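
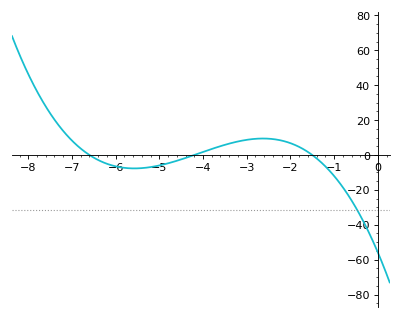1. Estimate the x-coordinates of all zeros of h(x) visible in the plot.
-6.6, -4.2, -1.5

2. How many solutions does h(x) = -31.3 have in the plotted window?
1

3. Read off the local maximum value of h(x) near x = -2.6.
9.44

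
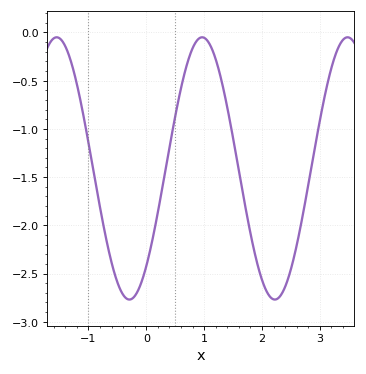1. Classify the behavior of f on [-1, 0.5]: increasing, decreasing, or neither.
neither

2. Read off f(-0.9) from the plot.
-1.5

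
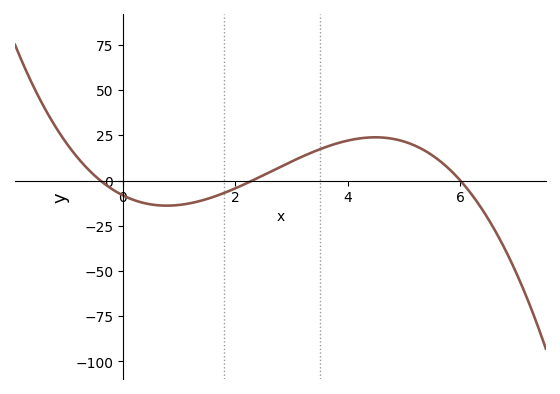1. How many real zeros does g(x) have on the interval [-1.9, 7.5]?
3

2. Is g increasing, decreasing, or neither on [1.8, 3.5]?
increasing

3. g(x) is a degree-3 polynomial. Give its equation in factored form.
y = -1.48(x + 0.4)(x - 2.3)(x - 6)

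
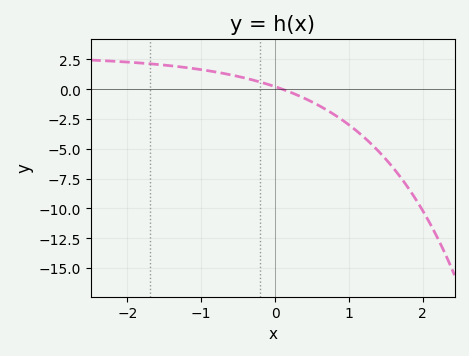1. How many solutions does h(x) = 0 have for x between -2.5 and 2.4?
1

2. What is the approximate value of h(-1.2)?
1.82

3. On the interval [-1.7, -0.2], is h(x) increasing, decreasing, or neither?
decreasing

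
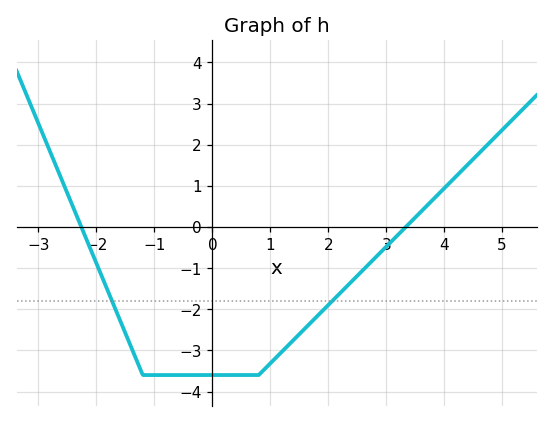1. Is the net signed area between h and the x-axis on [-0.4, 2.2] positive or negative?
negative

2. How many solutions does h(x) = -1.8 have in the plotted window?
2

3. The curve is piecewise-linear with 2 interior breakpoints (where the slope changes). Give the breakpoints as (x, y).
(-1.2, -3.6); (0.8, -3.6)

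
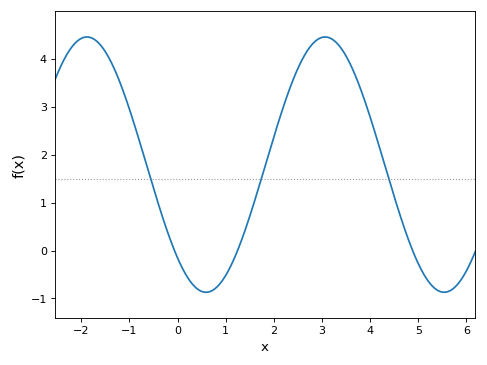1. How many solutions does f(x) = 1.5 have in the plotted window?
3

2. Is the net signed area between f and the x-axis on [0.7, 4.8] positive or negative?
positive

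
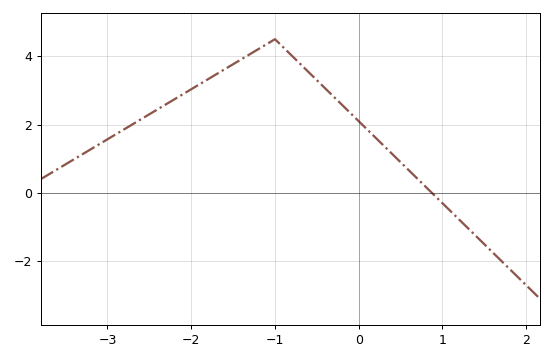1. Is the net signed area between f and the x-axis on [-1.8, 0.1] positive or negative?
positive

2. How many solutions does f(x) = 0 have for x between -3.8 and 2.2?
1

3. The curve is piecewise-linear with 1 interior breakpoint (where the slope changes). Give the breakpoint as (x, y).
(-1, 4.5)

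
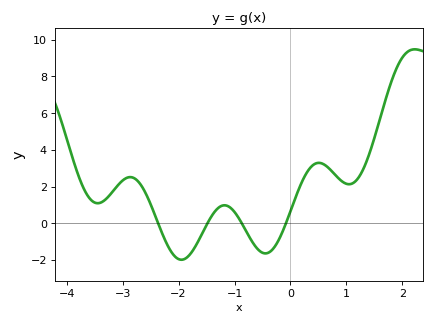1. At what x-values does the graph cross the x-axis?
-2.4, -1.5, -0.9, -0.1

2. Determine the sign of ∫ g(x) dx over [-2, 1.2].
positive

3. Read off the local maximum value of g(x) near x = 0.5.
3.2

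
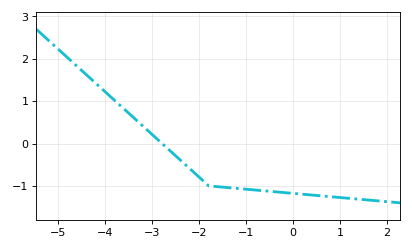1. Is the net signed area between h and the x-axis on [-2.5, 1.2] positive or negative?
negative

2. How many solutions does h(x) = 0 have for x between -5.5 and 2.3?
1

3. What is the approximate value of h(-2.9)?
0.108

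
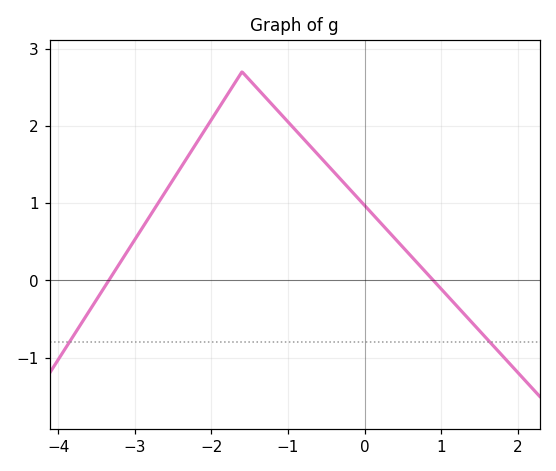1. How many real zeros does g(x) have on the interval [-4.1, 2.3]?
2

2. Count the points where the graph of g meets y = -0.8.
2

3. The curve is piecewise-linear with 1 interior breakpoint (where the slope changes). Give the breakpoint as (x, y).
(-1.6, 2.7)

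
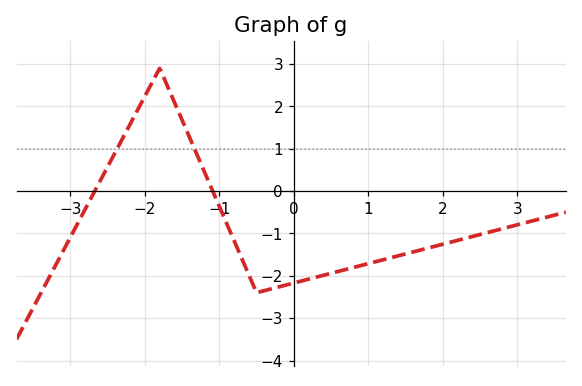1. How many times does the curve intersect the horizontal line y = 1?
2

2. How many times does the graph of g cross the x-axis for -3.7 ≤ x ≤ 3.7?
2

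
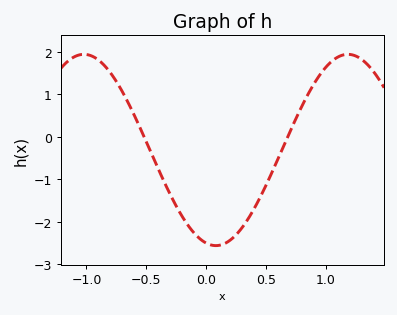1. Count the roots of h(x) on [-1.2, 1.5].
2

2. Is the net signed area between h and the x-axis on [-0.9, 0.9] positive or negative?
negative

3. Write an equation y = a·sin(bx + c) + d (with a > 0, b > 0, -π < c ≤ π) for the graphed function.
y = 2.25sin(2.9x - 1.8) - 0.31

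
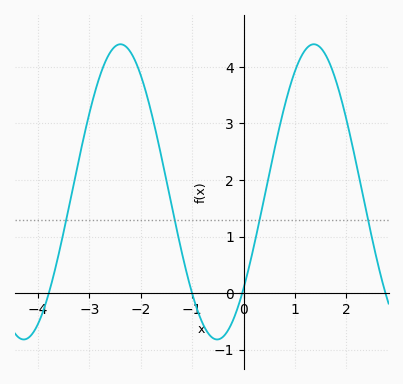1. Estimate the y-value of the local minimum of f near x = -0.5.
-0.82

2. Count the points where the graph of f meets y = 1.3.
4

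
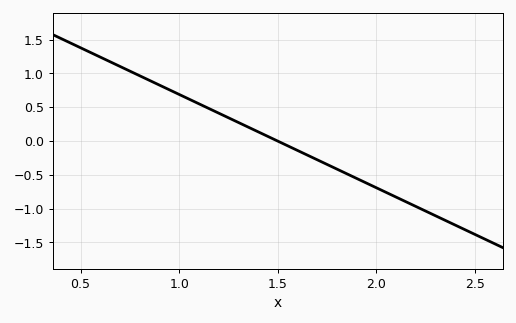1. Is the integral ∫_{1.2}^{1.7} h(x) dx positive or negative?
positive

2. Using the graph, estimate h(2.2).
-0.95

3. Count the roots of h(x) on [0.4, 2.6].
1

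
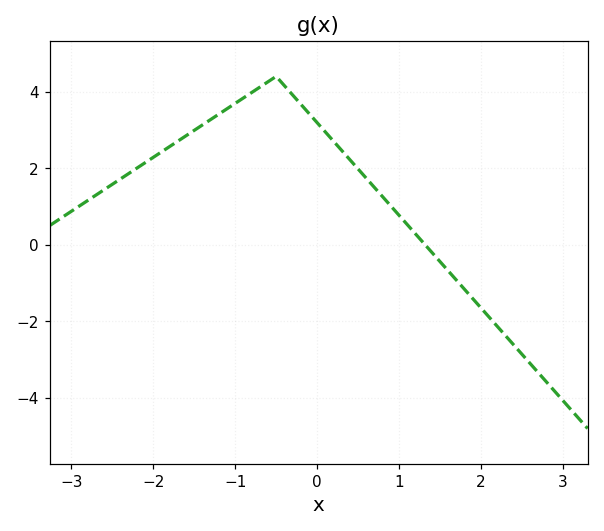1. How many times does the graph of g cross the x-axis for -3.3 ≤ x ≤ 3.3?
1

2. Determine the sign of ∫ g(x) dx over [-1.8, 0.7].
positive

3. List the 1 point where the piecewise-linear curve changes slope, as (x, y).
(-0.5, 4.4)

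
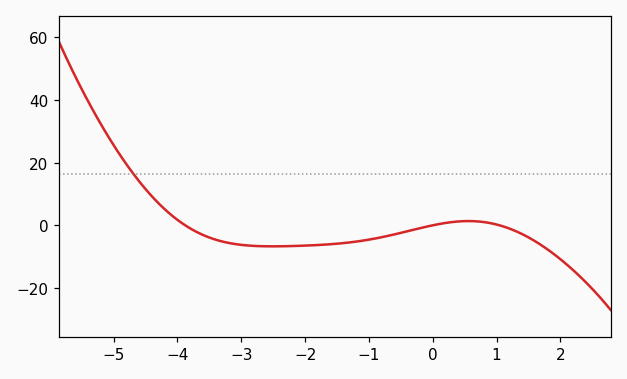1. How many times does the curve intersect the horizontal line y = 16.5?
1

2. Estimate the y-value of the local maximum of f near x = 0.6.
2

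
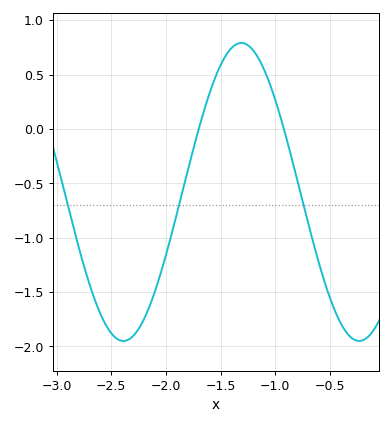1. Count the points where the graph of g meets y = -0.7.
3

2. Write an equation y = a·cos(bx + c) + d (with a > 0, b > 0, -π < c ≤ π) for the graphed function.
y = 1.37cos(2.91x - 2.47) - 0.58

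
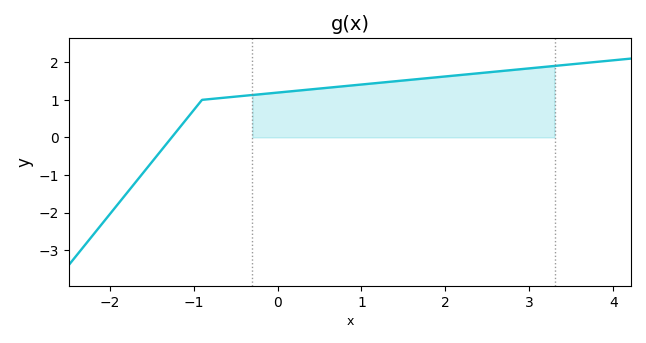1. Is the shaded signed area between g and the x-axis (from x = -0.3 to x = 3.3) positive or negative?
positive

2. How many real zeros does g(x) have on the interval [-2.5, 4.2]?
1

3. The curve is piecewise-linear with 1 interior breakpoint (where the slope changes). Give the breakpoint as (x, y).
(-0.9, 1)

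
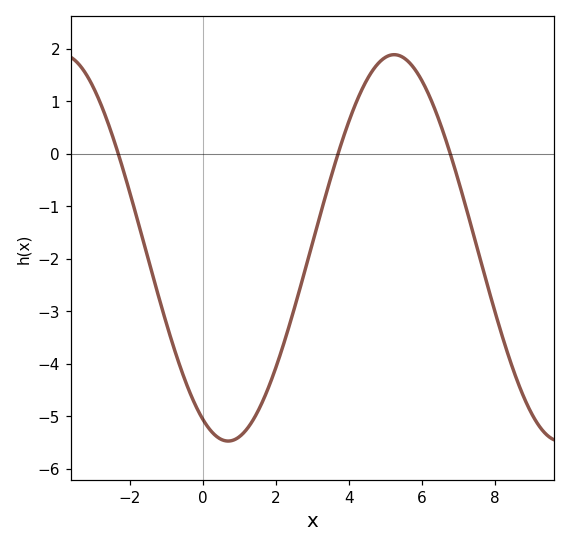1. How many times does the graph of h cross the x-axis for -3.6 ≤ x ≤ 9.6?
3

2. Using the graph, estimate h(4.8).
1.72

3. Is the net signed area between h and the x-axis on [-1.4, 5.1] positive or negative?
negative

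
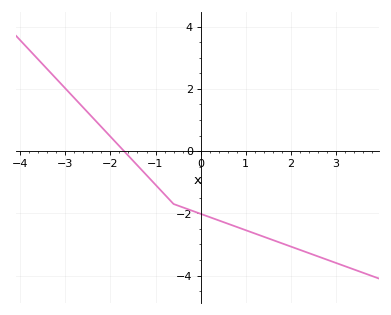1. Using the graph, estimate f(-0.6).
-1.6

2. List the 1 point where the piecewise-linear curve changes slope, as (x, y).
(-0.6, -1.7)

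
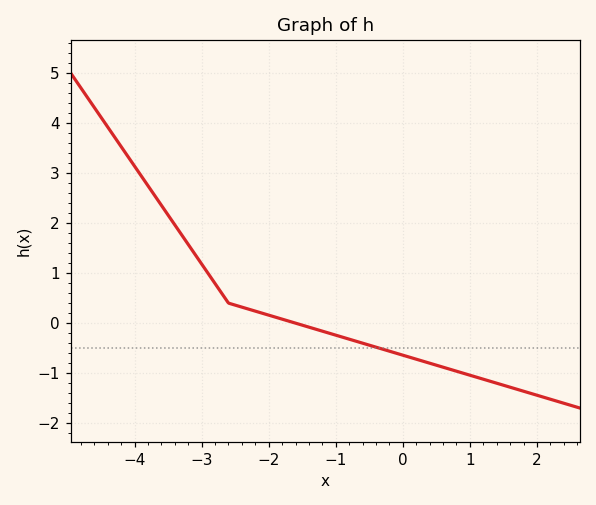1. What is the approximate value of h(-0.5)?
-0.4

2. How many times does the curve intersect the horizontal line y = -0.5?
1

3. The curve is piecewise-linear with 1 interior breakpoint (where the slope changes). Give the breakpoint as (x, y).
(-2.6, 0.4)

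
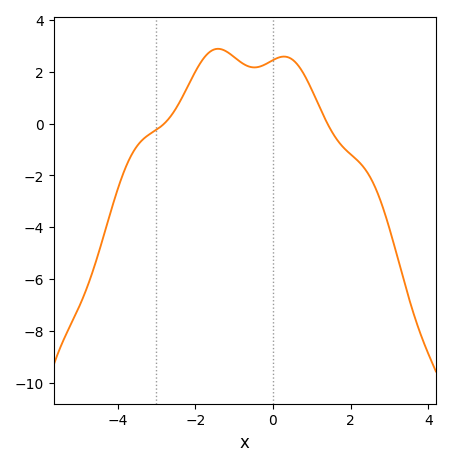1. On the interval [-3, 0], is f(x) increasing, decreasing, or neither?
neither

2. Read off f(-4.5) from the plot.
-5.05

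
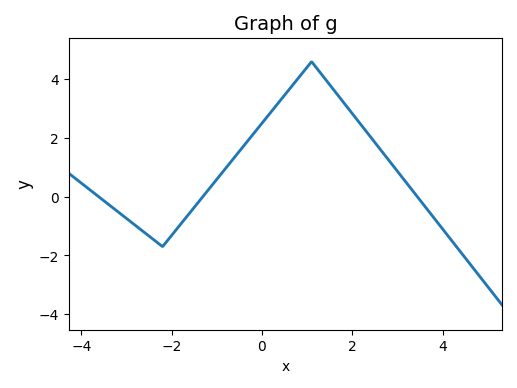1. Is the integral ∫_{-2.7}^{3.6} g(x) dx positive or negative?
positive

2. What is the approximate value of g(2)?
2.8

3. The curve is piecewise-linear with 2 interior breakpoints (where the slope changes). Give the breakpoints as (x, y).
(-2.2, -1.7); (1.1, 4.6)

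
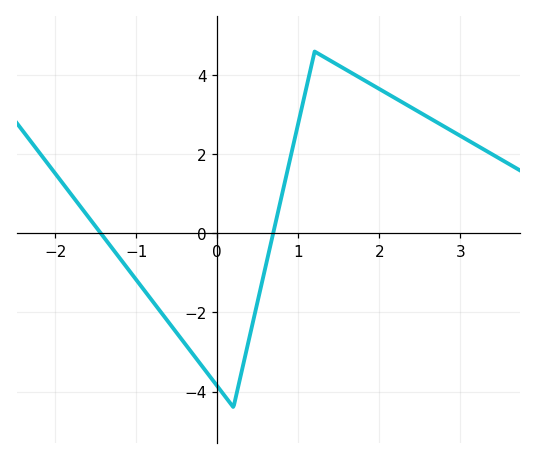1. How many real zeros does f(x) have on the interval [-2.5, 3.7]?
2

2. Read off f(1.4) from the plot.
4.4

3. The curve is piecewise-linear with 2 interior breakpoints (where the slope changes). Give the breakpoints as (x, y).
(0.2, -4.4); (1.2, 4.6)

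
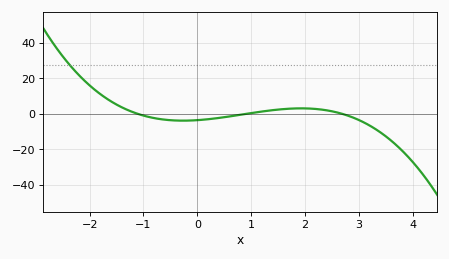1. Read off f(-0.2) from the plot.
-4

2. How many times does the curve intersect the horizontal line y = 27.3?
1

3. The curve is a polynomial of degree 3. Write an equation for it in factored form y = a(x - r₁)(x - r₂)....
y = -1.31(x + 1.1)(x - 0.9)(x - 2.7)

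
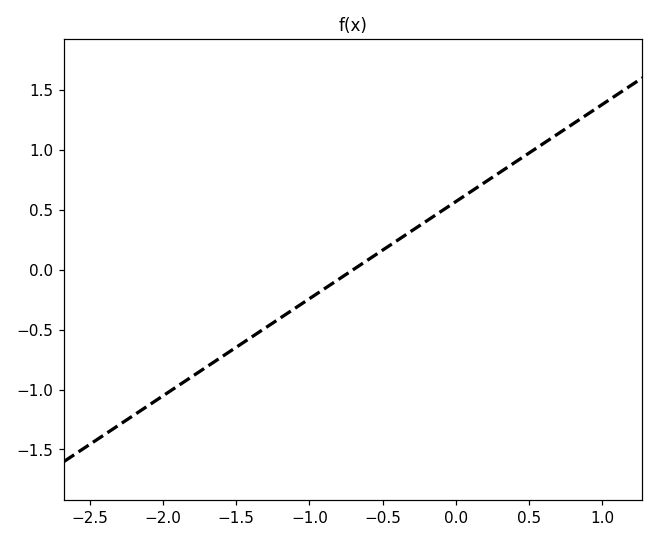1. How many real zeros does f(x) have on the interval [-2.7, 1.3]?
1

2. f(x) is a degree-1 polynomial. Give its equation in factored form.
y = 0.81(x + 0.7)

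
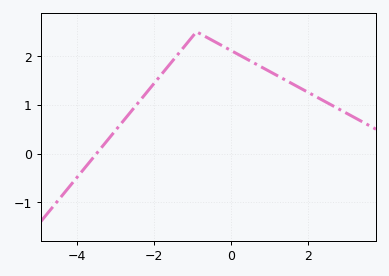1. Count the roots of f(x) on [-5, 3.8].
1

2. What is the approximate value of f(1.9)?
1.3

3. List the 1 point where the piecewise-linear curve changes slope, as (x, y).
(-0.9, 2.5)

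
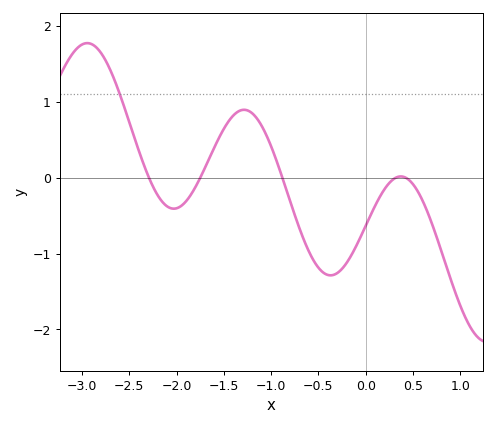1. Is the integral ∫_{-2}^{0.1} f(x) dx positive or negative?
negative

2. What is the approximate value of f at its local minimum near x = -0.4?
-1.3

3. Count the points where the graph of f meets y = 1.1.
1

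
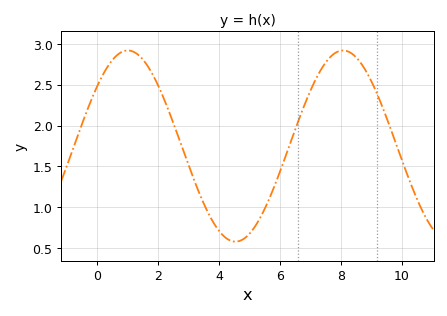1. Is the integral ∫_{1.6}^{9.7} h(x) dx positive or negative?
positive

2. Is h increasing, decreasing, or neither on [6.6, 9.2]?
neither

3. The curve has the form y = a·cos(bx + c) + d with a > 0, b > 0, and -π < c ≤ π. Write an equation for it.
y = 1.17cos(0.89x - 0.9) + 1.75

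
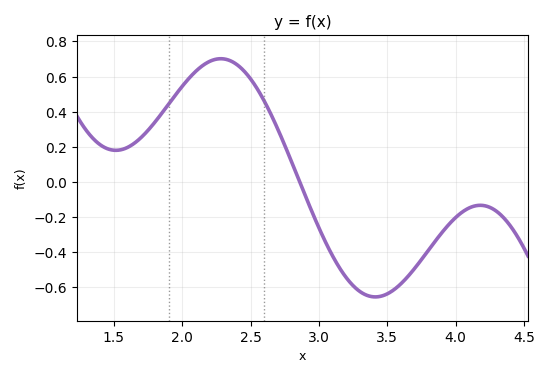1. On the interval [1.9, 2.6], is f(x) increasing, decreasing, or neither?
neither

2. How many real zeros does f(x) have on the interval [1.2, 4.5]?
1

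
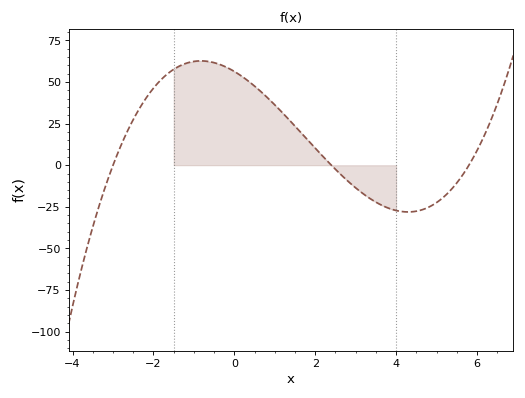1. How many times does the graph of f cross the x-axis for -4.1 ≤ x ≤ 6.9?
3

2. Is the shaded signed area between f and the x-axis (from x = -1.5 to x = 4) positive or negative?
positive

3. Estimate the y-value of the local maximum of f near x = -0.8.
62.7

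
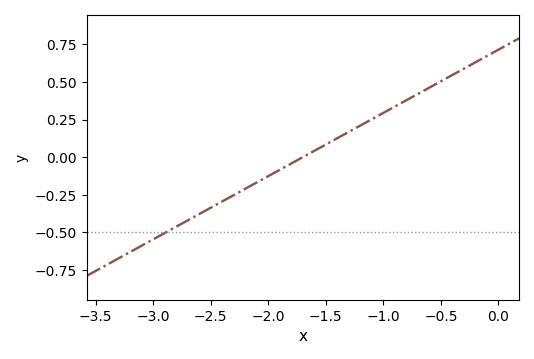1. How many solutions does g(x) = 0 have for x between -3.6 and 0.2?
1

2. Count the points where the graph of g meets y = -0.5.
1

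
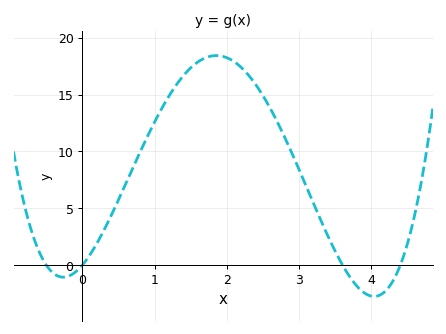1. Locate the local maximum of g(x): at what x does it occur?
1.9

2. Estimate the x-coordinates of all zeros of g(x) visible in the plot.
-0.5, 0, 3.6, 4.4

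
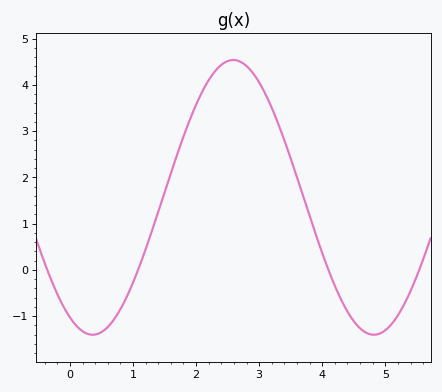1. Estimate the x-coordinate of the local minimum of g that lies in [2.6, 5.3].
4.8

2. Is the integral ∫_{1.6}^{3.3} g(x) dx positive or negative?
positive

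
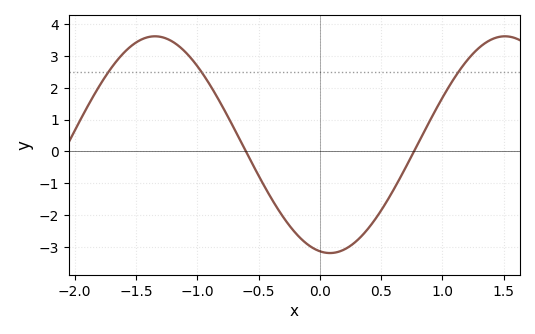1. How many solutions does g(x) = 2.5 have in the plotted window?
3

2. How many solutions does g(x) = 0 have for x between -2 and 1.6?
2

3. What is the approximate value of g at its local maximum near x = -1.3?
3.6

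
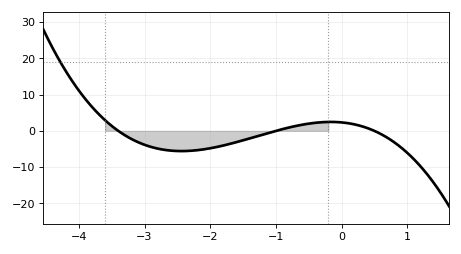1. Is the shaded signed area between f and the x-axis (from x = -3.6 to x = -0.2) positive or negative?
negative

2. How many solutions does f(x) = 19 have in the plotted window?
1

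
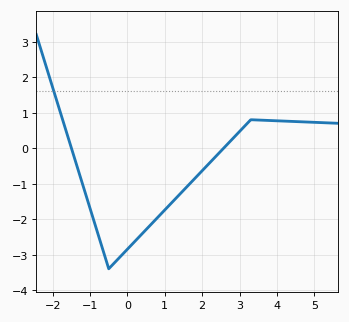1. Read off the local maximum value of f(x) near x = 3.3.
0.8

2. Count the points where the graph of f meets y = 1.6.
1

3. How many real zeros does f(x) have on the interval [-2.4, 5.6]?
2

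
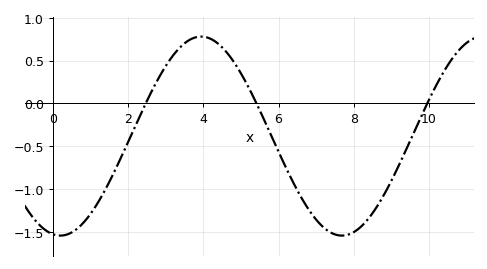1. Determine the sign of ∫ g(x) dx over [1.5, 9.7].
negative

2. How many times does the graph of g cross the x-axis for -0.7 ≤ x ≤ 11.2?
3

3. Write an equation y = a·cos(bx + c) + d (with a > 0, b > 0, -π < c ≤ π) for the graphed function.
y = 1.16cos(0.84x + 3) - 0.38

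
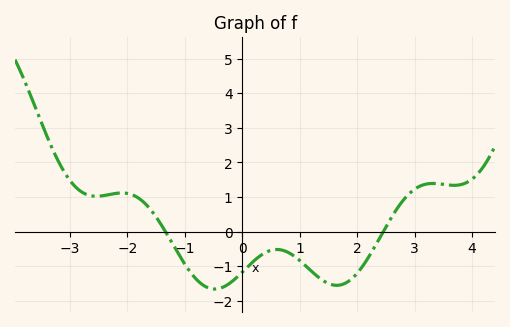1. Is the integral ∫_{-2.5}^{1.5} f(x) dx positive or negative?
negative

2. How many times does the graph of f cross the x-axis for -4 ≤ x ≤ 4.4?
2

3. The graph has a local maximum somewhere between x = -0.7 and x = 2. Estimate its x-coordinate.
0.601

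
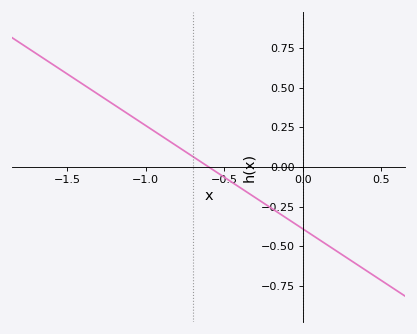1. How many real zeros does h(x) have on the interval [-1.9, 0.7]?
1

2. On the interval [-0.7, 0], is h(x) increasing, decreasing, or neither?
decreasing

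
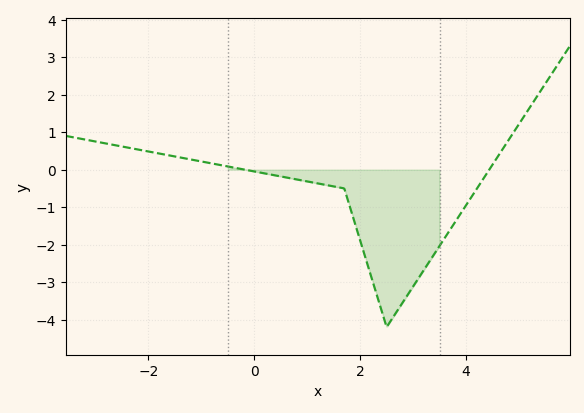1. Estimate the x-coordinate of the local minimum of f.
2.6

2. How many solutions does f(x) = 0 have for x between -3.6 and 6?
2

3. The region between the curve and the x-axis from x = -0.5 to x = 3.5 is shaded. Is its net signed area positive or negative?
negative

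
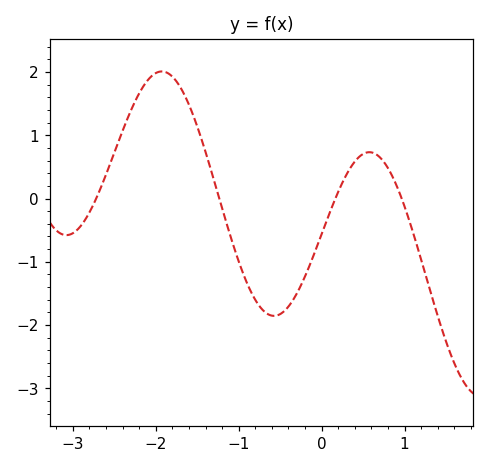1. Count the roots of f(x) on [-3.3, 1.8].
4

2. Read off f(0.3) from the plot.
0.4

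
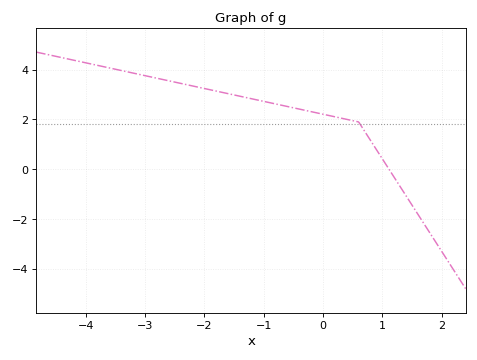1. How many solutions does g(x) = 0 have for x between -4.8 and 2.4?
1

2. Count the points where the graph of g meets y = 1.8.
1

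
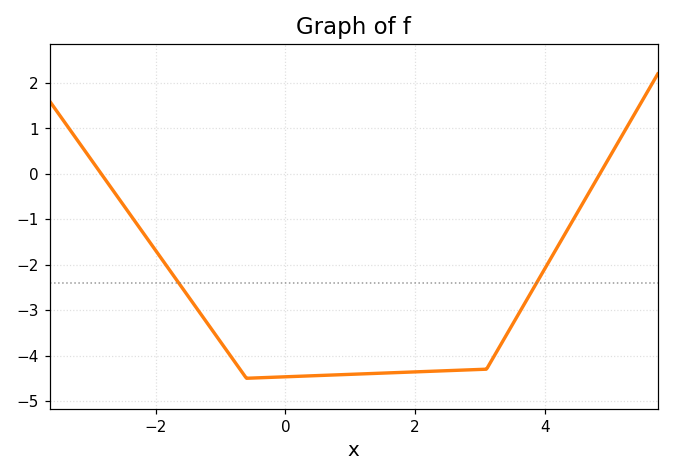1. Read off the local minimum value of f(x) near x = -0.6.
-4.5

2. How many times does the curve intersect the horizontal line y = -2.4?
2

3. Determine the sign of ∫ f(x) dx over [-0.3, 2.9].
negative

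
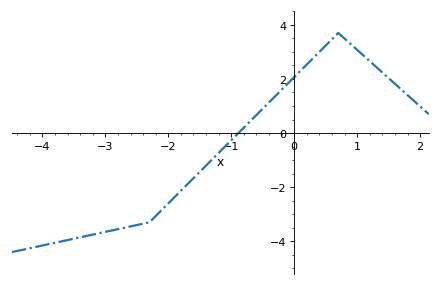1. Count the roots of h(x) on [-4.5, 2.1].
1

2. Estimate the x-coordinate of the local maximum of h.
0.7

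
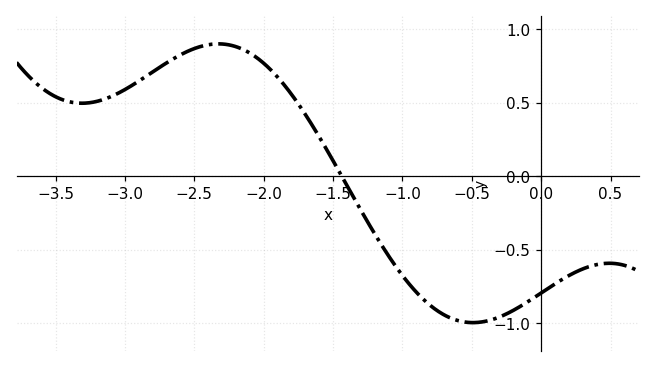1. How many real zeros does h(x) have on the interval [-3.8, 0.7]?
1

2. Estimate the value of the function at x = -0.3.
-0.959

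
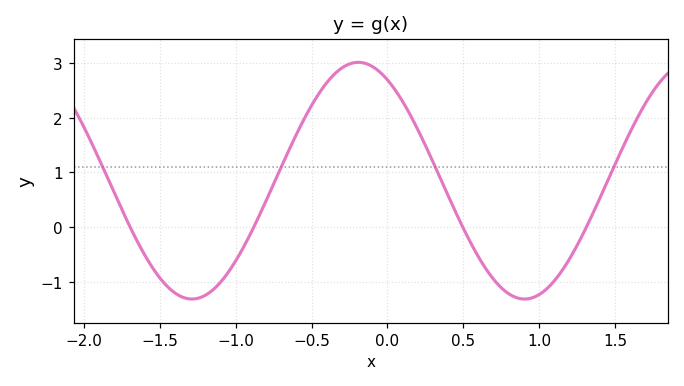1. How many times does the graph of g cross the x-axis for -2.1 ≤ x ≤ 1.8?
4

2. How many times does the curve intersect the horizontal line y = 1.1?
4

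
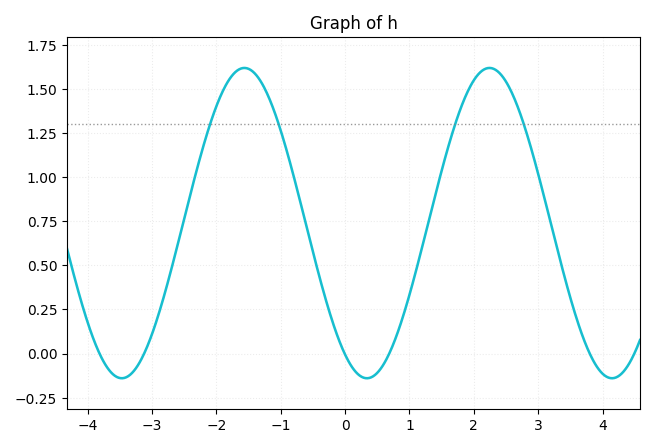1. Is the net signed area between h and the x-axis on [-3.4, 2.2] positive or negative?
positive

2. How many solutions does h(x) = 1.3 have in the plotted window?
4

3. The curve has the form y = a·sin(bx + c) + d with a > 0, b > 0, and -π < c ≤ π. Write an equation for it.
y = 0.88sin(1.6x - 2.1) + 0.74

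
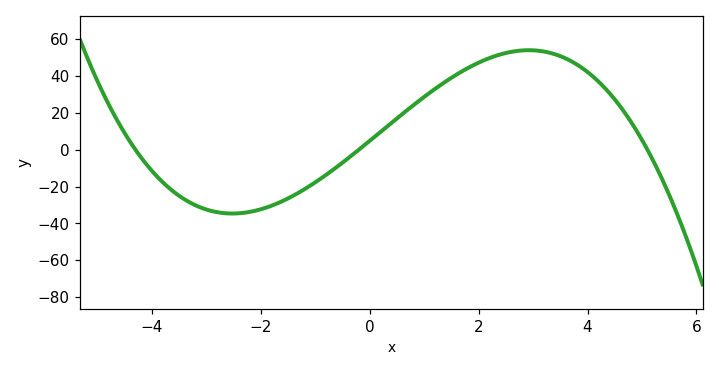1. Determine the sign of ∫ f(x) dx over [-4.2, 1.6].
negative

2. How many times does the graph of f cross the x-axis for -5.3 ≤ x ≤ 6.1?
3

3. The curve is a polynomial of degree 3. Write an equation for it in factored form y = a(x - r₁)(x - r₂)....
y = -1.1(x + 4.3)(x + 0.2)(x - 5.1)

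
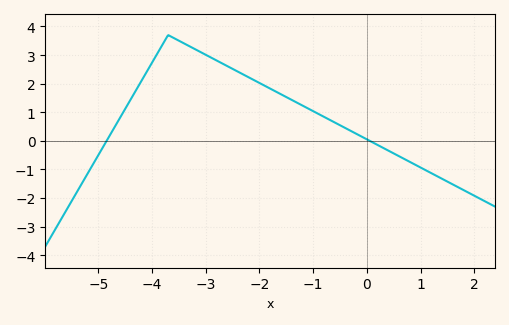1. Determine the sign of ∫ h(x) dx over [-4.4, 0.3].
positive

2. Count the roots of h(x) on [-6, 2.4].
2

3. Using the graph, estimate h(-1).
1.04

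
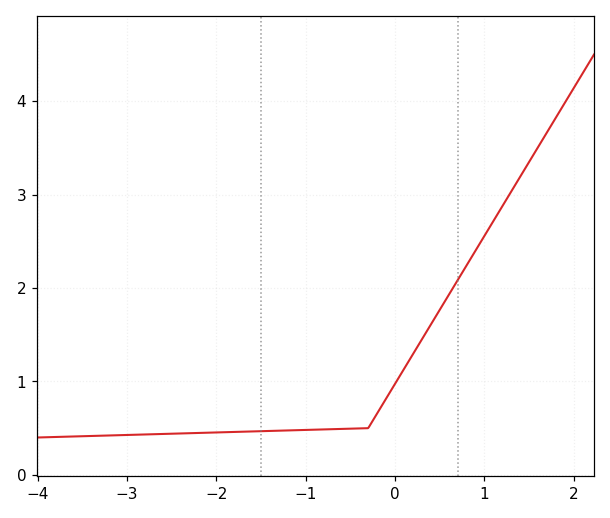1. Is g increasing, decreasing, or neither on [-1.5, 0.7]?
increasing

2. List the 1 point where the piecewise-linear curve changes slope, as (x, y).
(-0.3, 0.5)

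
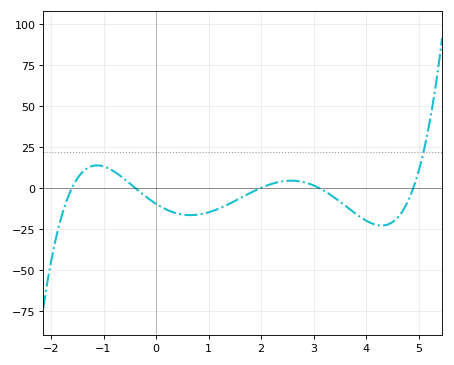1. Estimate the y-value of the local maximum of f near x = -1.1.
13.7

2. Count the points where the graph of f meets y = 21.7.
1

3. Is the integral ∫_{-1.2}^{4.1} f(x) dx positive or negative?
negative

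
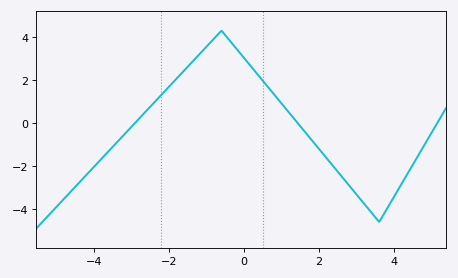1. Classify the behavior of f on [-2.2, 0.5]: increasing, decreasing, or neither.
neither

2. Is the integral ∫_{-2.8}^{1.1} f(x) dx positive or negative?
positive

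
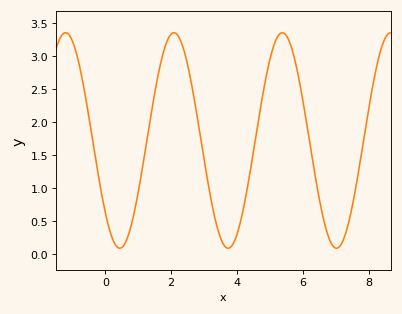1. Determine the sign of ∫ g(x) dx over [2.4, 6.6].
positive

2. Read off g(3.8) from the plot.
0.105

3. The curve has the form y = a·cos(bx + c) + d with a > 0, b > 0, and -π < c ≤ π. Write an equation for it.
y = 1.63cos(1.91x + 2.3) + 1.72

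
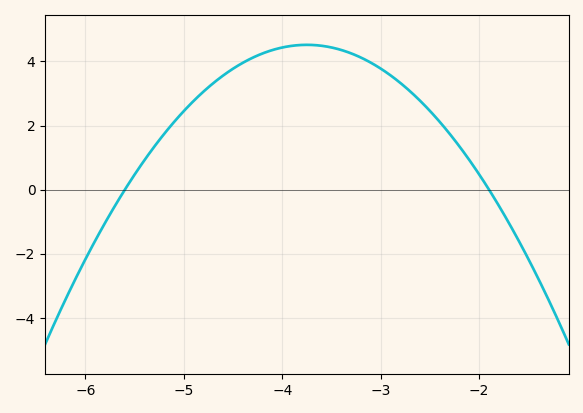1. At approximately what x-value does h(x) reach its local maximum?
-3.75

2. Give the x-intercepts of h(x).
-5.6, -1.9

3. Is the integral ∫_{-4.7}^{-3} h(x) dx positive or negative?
positive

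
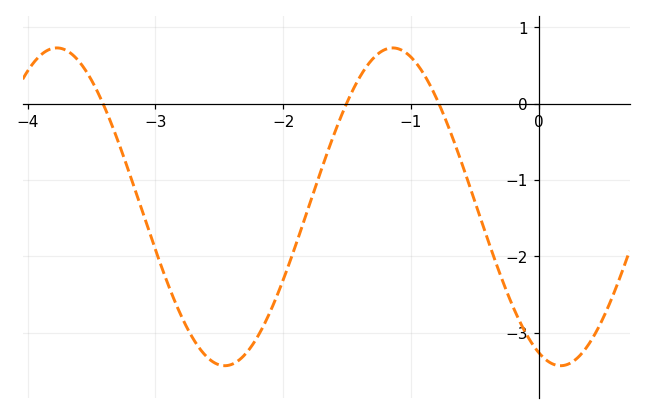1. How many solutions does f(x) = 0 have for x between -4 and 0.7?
3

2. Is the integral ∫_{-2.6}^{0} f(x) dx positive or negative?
negative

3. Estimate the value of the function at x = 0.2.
-3.4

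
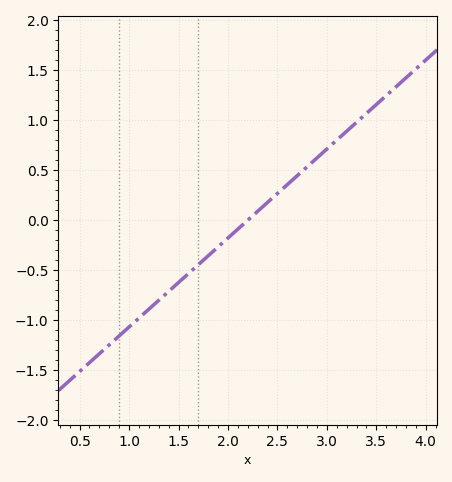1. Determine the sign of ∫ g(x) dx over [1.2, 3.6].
positive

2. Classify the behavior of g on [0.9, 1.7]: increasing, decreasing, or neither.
increasing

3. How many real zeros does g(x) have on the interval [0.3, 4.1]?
1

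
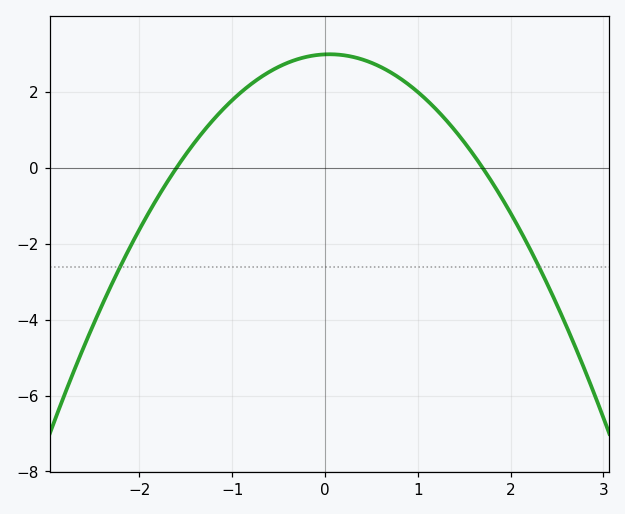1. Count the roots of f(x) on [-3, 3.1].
2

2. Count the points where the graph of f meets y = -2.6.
2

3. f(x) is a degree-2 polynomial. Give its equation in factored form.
y = -1.1(x + 1.6)(x - 1.7)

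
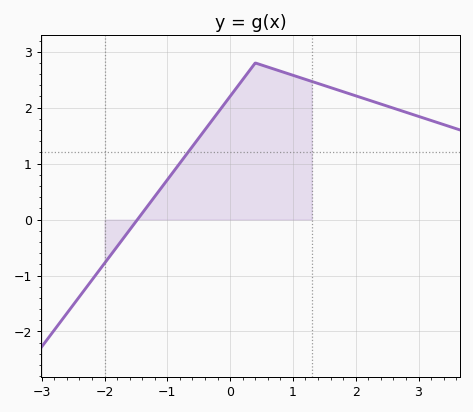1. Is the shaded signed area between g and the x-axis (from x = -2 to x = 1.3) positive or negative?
positive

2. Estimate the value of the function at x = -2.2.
-1.08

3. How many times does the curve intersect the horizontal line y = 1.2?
1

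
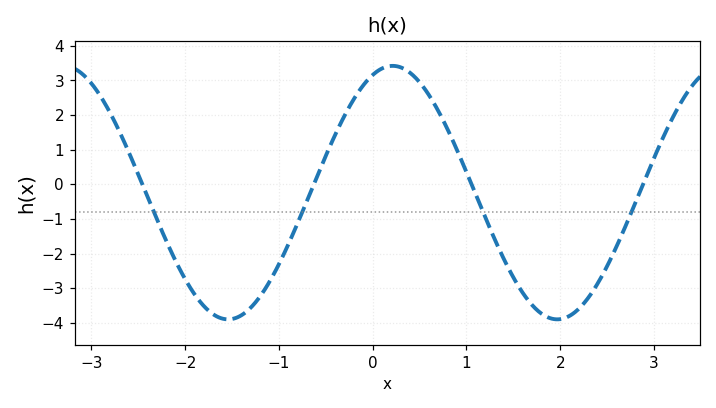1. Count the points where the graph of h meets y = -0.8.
4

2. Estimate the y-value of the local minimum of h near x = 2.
-3.9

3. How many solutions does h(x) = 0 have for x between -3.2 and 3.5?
4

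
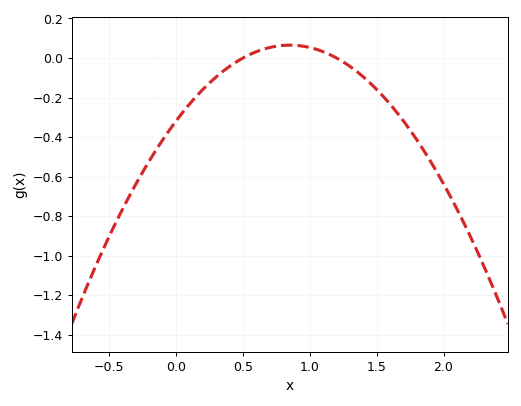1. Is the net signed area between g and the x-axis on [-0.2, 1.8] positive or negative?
negative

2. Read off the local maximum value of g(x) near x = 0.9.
0.06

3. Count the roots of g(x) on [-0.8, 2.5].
2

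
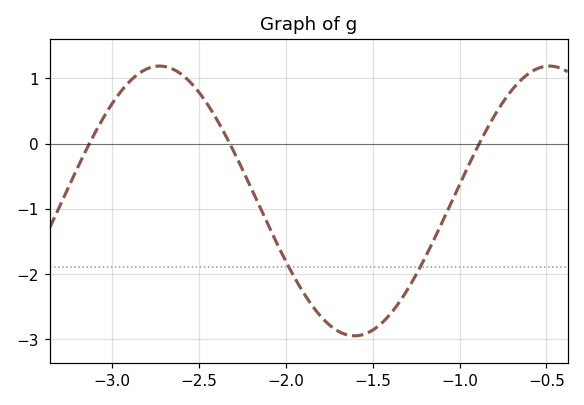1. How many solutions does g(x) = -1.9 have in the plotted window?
2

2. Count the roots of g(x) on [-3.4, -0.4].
3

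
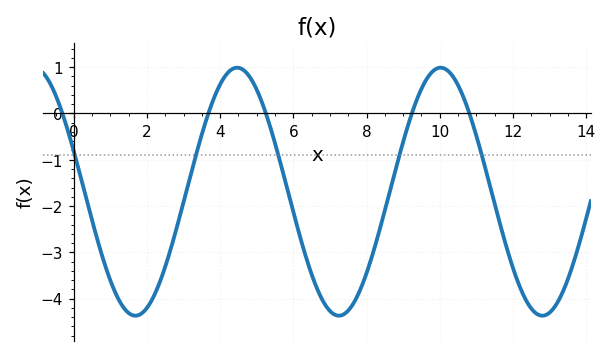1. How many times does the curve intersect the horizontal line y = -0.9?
5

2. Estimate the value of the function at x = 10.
1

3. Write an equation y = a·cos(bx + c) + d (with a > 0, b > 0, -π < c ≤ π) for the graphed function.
y = 2.68cos(1.1x + 1.2) - 1.69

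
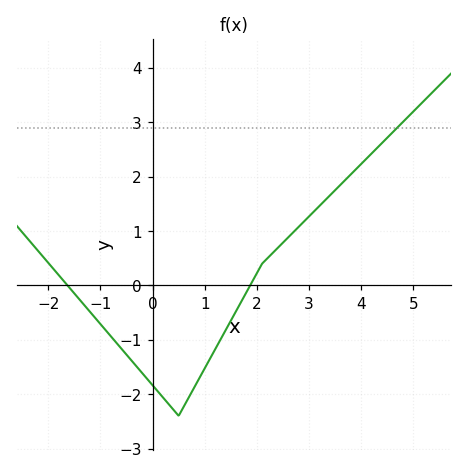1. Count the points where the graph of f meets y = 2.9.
1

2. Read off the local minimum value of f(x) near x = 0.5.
-2.4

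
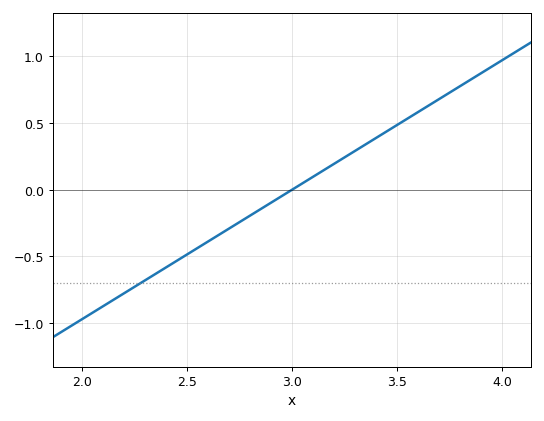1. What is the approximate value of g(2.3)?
-0.7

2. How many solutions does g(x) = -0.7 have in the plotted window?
1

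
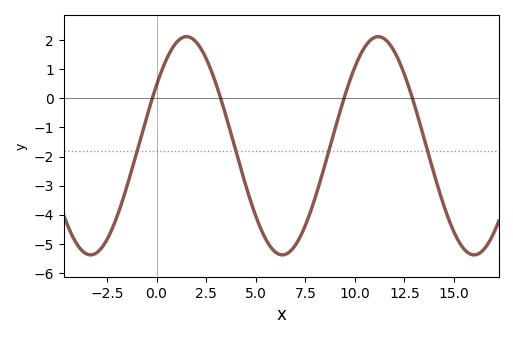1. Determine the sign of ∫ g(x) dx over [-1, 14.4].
negative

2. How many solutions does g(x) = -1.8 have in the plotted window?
4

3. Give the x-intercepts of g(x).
0, 3, 9.5, 13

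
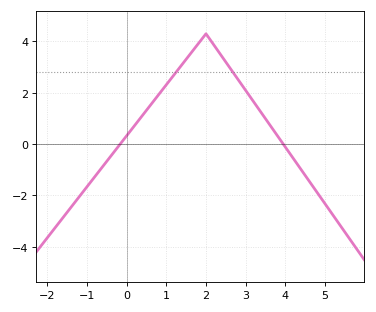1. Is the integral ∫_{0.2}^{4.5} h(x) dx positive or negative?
positive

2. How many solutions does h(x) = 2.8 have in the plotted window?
2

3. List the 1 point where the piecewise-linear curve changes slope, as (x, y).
(2, 4.3)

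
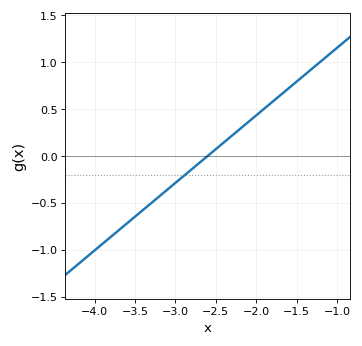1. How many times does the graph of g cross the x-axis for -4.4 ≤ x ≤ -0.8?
1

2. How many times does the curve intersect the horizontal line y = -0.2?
1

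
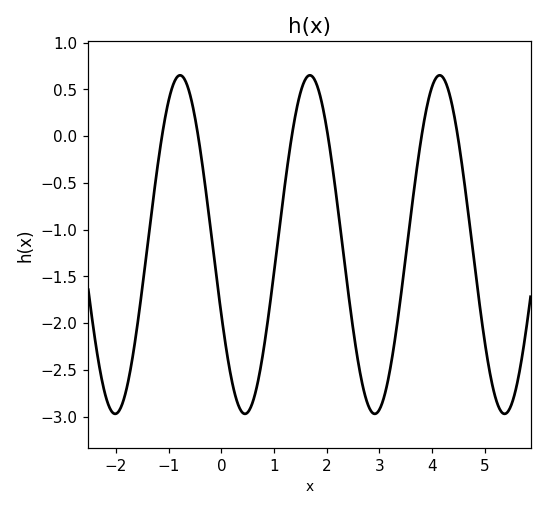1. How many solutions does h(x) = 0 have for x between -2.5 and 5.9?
6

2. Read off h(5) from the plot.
-2.2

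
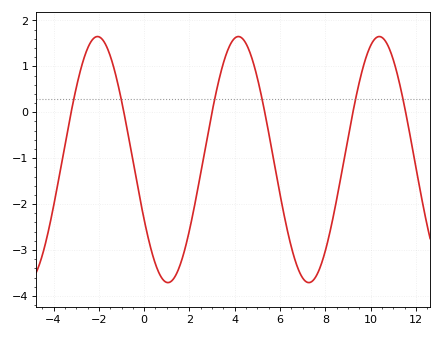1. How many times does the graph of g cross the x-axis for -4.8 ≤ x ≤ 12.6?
6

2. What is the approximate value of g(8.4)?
-2.15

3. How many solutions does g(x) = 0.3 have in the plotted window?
6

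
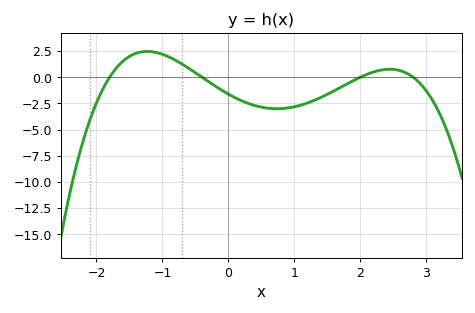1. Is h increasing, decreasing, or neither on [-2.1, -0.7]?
neither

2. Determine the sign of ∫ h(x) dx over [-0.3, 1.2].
negative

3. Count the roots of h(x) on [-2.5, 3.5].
4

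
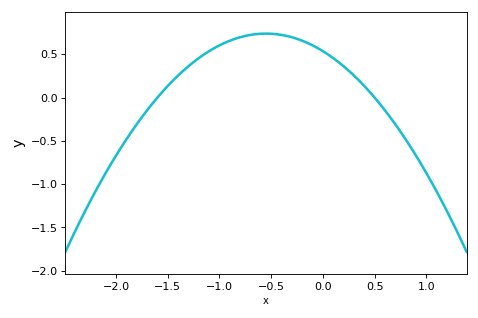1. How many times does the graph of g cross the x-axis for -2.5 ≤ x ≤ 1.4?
2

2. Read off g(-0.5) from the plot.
0.737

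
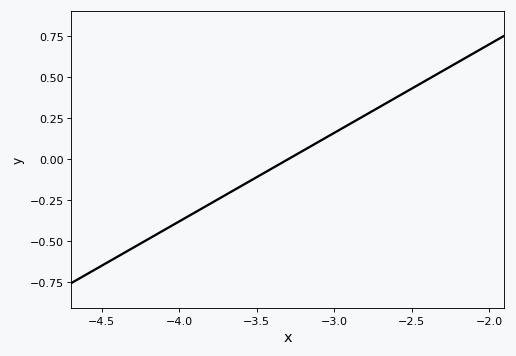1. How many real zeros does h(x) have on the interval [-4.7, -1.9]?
1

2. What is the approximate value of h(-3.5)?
-0.108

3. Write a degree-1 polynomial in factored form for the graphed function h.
y = 0.54(x + 3.3)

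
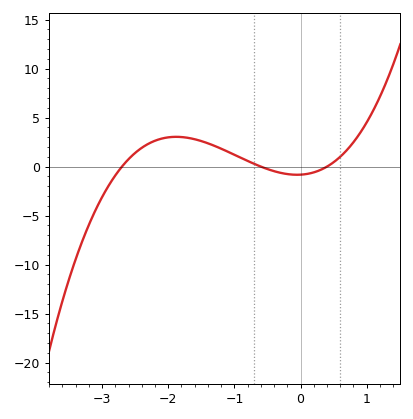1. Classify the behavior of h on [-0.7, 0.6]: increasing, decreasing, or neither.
neither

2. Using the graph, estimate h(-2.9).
-2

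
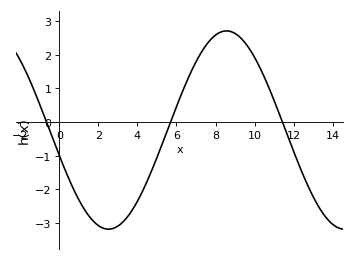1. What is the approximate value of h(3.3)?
-3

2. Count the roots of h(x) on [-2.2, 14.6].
3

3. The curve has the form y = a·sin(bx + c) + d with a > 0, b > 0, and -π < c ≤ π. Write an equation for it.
y = 2.95sin(0.52x - 2.9) - 0.24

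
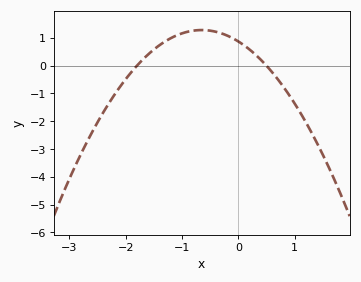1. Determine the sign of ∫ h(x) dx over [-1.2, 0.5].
positive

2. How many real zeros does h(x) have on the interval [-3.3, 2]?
2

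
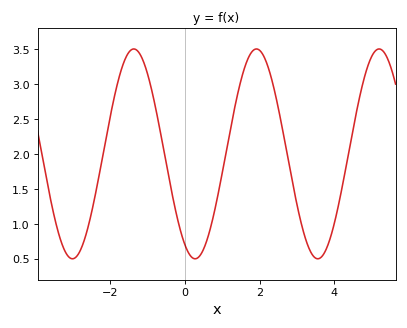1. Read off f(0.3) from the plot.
0.5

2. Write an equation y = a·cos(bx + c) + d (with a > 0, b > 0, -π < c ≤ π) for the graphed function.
y = 1.5cos(1.9x + 2.6) + 2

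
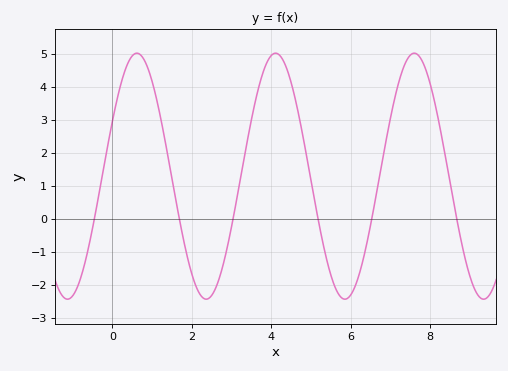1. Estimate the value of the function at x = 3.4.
2.4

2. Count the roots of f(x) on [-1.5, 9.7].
6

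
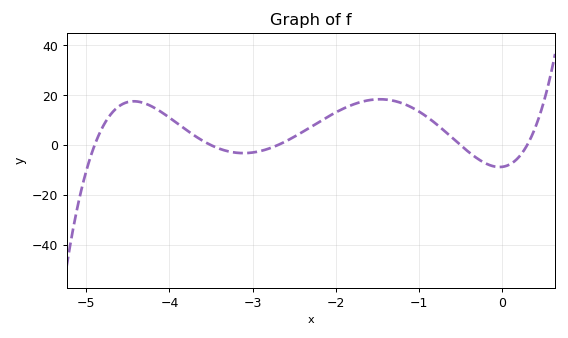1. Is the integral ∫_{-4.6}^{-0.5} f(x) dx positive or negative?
positive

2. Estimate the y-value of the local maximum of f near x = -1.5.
18.4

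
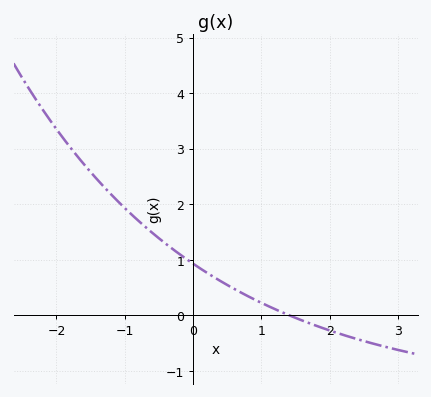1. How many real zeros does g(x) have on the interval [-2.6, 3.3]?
1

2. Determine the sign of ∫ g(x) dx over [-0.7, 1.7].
positive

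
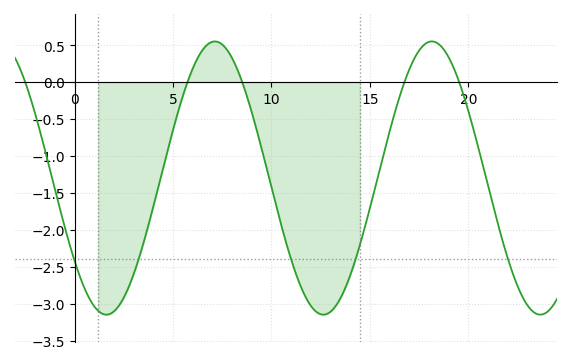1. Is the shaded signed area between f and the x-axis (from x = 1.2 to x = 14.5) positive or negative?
negative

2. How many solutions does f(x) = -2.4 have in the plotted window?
5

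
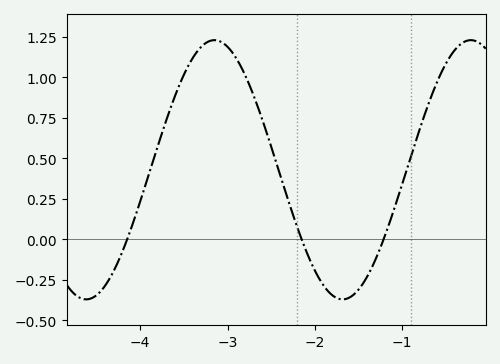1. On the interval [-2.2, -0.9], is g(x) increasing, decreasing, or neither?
neither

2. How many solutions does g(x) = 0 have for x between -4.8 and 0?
3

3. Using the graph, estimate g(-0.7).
0.84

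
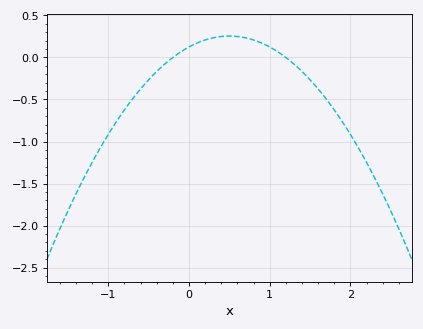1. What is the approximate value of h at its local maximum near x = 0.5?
0.255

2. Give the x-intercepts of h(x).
-0.2, 1.2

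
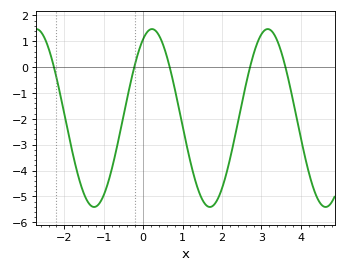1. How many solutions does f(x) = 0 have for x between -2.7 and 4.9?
5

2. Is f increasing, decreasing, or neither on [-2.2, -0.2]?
neither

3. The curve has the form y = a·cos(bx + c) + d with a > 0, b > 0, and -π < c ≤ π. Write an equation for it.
y = 3.44cos(2.14x - 0.48) - 1.97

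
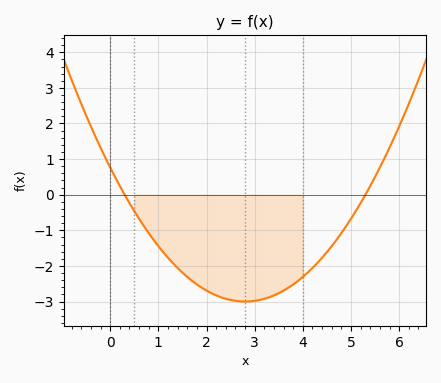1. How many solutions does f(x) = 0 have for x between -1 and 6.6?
2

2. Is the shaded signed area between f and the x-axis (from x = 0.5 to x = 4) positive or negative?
negative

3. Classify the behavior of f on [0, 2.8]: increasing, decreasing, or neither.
decreasing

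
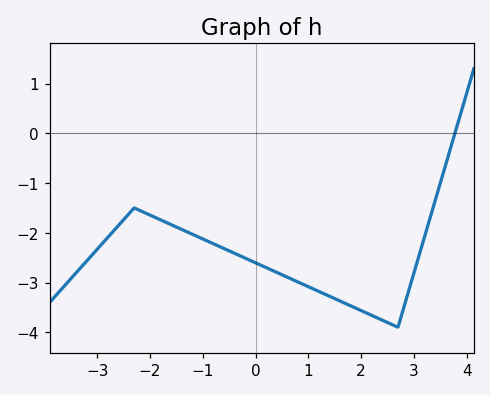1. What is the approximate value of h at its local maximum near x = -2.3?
-1.5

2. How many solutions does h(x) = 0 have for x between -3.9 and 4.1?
1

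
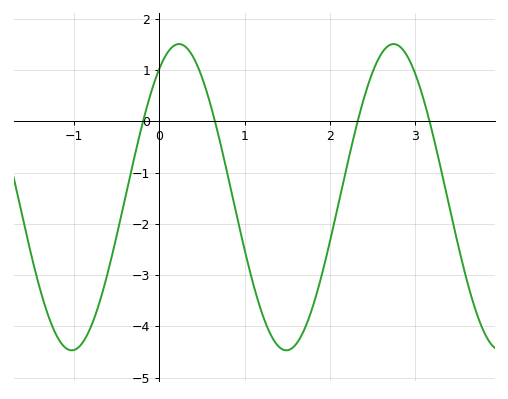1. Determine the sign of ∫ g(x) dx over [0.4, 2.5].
negative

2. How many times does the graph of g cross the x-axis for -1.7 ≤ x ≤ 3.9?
4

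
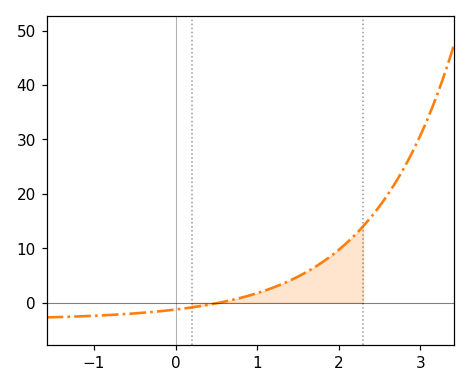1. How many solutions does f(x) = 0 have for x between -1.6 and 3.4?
1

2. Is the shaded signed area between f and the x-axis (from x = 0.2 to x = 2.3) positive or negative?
positive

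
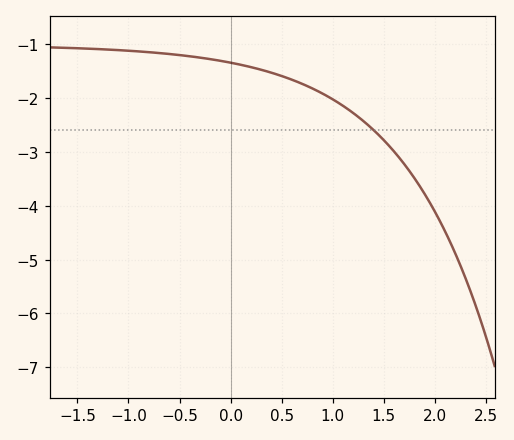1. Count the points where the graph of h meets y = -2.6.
1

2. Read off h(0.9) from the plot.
-1.9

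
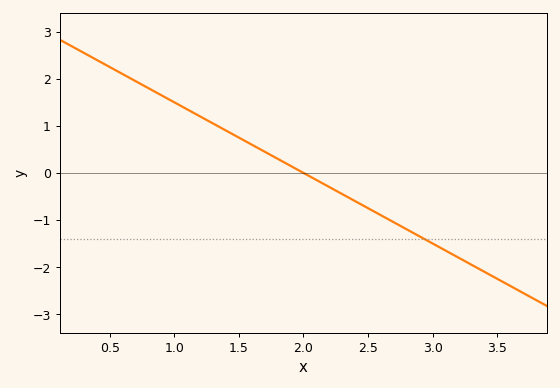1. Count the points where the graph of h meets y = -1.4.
1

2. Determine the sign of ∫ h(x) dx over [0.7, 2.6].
positive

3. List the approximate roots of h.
2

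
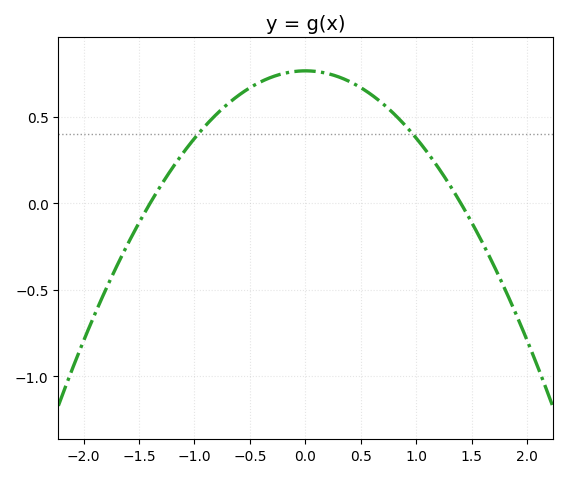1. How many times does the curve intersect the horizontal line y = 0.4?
2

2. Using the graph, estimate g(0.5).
0.667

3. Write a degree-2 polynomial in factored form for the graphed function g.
y = -0.39(x + 1.4)(x - 1.4)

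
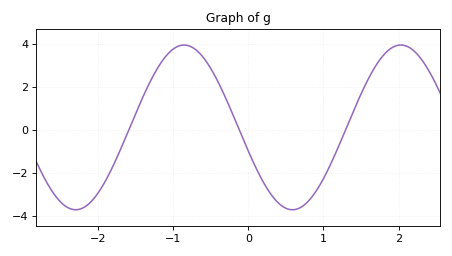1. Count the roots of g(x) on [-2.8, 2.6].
3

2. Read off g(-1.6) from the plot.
-0.2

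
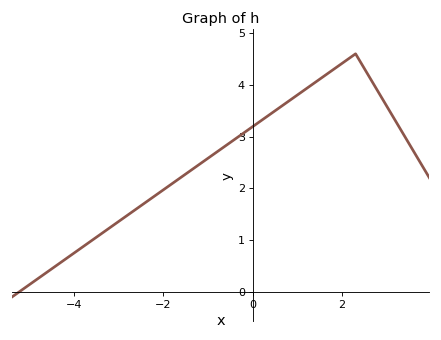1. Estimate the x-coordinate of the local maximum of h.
2.2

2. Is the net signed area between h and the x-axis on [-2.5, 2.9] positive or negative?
positive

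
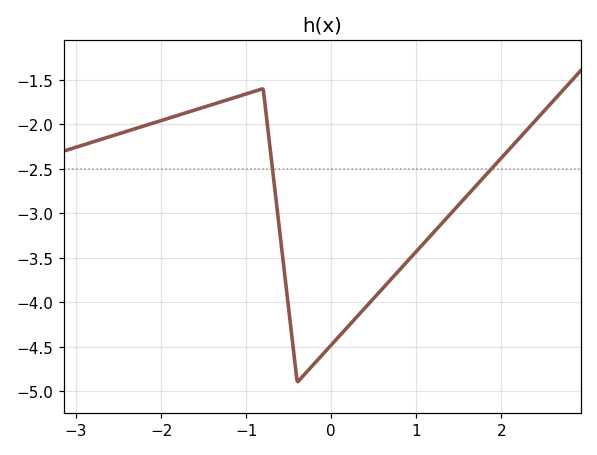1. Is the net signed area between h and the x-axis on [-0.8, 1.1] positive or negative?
negative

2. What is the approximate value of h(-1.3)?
-1.75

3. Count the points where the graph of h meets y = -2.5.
2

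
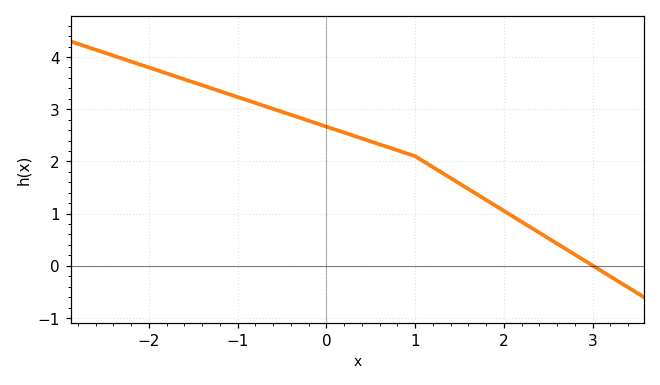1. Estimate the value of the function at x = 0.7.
2.27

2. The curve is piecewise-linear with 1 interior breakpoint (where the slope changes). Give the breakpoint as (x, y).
(1, 2.1)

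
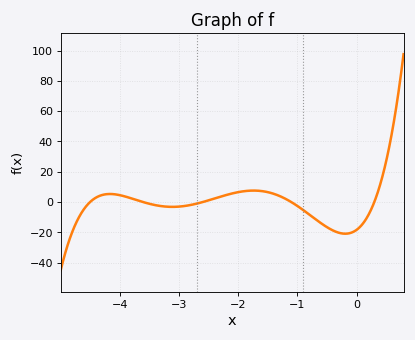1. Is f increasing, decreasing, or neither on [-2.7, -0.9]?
neither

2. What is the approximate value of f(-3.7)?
1.21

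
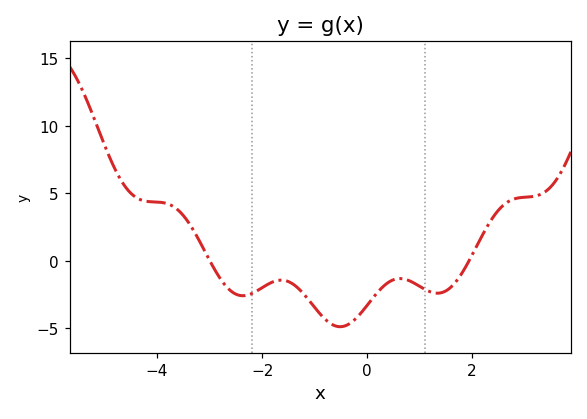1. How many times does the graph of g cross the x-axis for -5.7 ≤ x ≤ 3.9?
2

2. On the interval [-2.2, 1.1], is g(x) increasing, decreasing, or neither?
neither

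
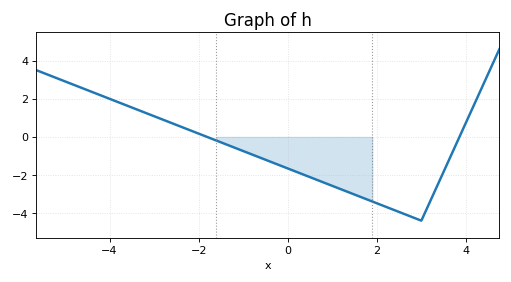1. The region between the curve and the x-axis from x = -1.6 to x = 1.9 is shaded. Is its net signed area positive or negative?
negative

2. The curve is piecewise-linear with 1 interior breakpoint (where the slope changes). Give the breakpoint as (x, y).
(3, -4.4)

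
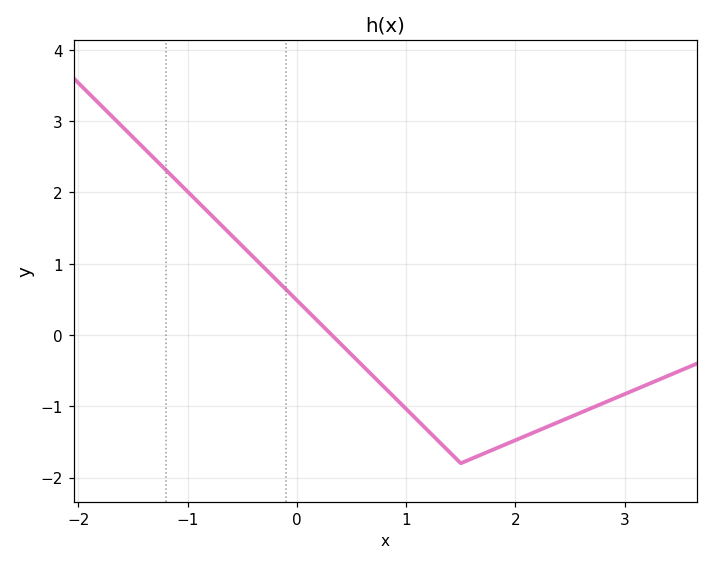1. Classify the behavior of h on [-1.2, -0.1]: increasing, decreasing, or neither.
decreasing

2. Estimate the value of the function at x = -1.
2.01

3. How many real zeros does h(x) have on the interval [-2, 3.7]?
1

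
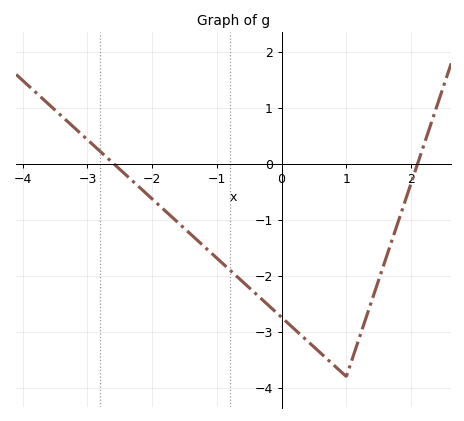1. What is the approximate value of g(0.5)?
-3.27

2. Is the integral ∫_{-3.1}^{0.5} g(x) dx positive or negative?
negative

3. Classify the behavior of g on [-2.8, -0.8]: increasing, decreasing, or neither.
decreasing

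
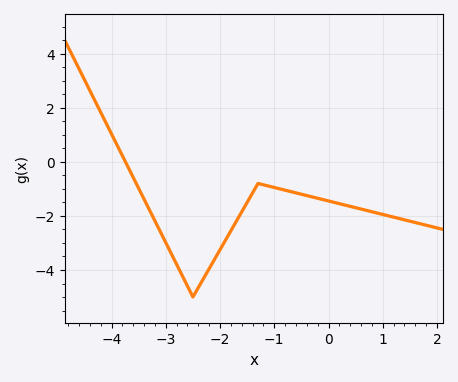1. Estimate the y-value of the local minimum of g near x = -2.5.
-5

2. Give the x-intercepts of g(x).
-3.7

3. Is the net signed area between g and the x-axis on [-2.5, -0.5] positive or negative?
negative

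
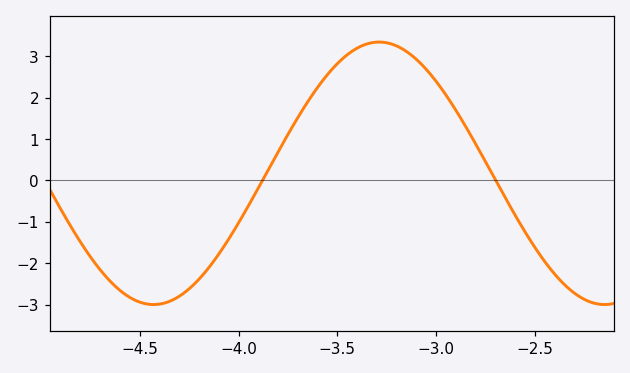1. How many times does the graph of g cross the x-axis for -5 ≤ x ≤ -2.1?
2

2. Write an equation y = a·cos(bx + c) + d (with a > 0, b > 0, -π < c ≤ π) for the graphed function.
y = 3.17cos(2.8x + 2.8) + 0.17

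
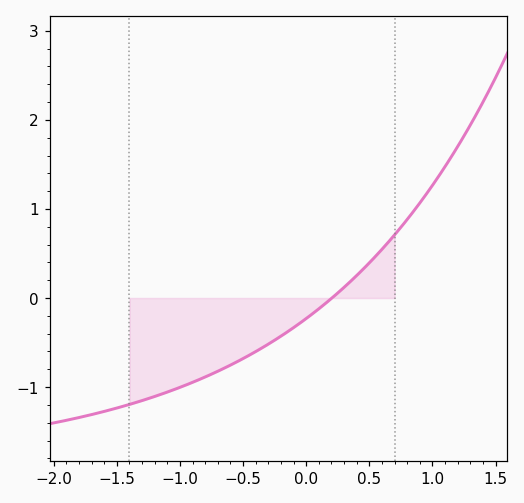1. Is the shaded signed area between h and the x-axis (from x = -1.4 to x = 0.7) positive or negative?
negative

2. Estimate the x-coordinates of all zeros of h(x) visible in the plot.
0.2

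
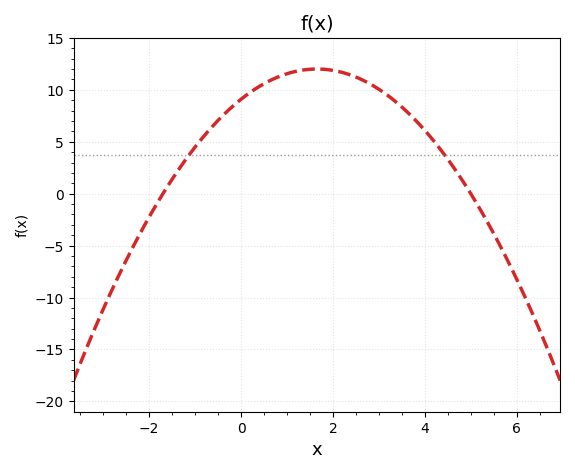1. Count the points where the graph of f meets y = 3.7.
2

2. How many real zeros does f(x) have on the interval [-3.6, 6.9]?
2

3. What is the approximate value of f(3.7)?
7.51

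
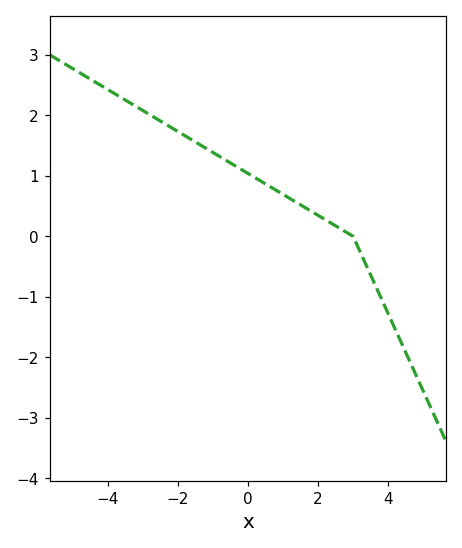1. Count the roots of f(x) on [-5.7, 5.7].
1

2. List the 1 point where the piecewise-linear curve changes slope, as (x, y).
(3, 0)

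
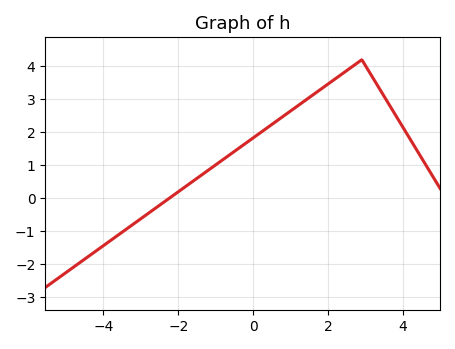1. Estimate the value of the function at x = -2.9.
-0.5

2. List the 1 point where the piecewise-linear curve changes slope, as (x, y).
(2.9, 4.2)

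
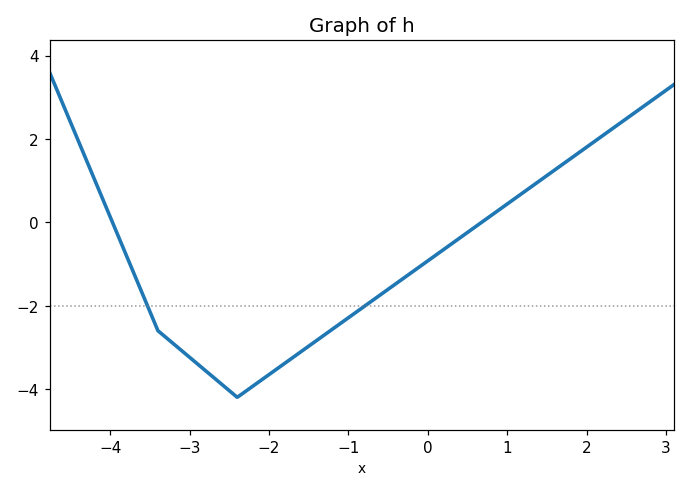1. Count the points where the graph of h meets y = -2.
2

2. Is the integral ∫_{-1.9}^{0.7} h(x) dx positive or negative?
negative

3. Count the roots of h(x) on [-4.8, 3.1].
2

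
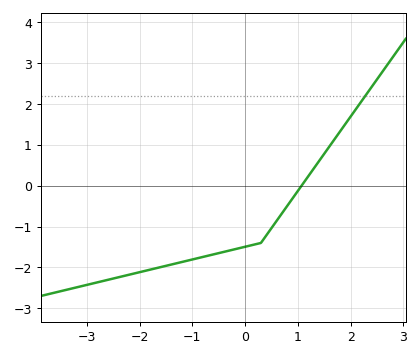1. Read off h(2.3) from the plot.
2.2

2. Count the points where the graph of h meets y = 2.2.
1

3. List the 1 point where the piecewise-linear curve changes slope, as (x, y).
(0.3, -1.4)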